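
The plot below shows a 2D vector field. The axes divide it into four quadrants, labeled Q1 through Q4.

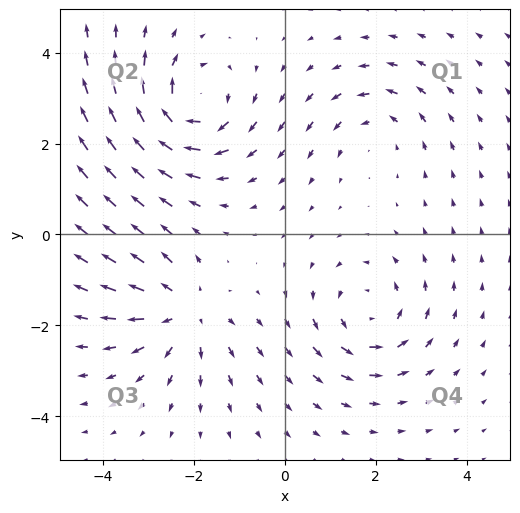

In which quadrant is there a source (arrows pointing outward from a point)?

The source sits at approximately (-2.2, -1.7), which lies in quadrant Q3. The divergence there is about +4, positive as expected for a source.

Q3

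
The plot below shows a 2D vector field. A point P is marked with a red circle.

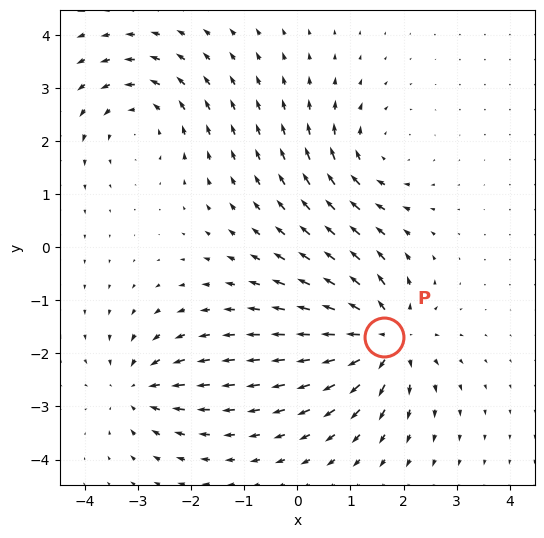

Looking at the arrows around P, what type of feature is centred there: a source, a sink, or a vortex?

source

At P (1.6, -1.7) the arrows spread outward. Divergence about +6, curl ≈0 — positive divergence with near-zero curl is a source.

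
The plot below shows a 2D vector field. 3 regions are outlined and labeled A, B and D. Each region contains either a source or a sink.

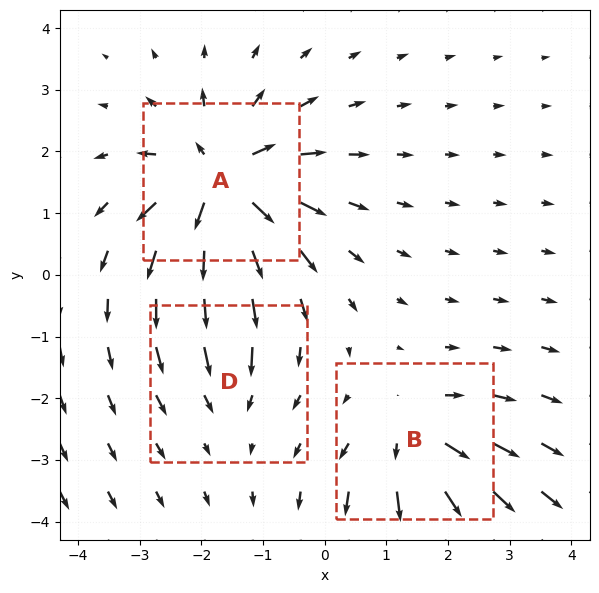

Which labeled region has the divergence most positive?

Divergence at each region's feature centre — A: about +6, B: about +4, D: about -2. Region A is most positive.

A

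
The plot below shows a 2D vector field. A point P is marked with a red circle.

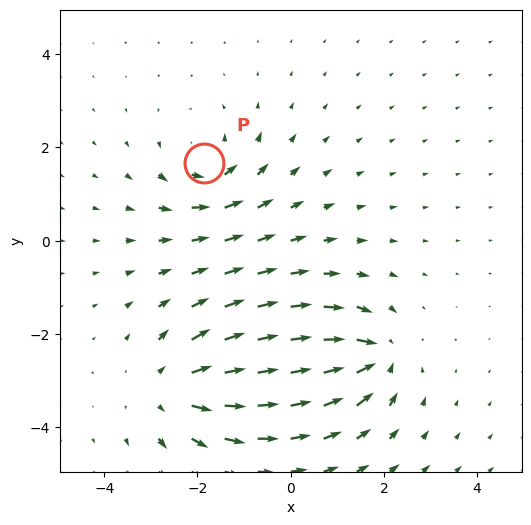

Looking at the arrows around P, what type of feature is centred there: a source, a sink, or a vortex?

vortex

At P (-1.9, 1.7) the arrows circulate counterclockwise. Divergence ≈0, curl about +4 — near-zero divergence with nonzero curl is a vortex.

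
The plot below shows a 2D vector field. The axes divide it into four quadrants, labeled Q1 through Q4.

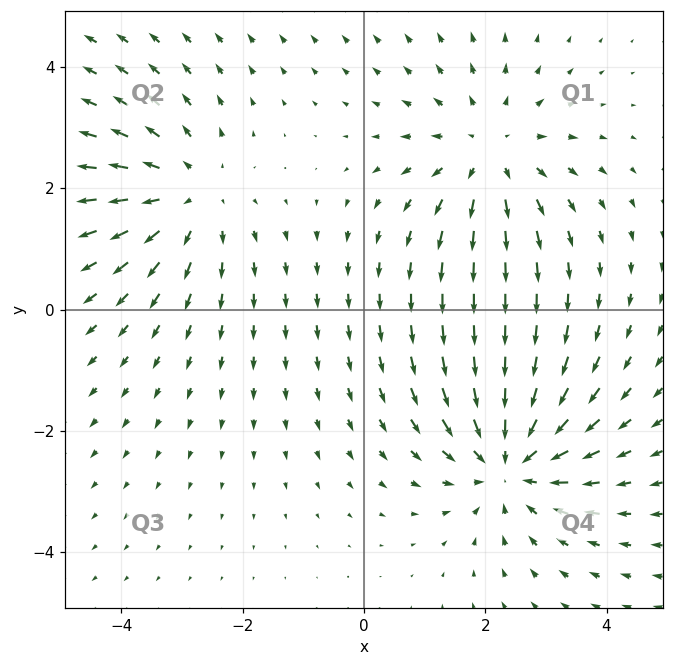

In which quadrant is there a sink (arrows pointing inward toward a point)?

Q4

The sink sits at approximately (2.4, -2.5), which lies in quadrant Q4. The divergence there is about -3, negative as expected for a sink.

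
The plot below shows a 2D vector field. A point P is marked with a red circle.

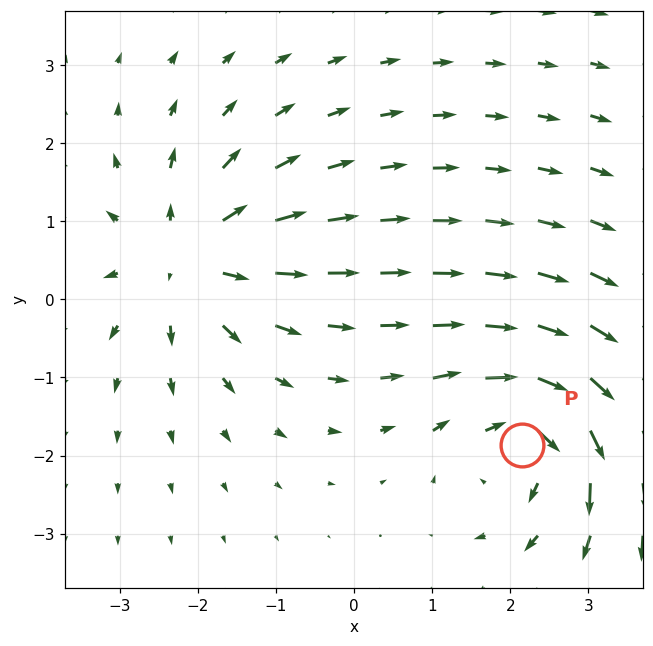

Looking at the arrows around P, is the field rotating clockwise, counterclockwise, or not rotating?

clockwise

Near P at (2.2, -1.9) the arrows circulate clockwise. The curl (z-component) there is about -5; negative curl means clockwise rotation.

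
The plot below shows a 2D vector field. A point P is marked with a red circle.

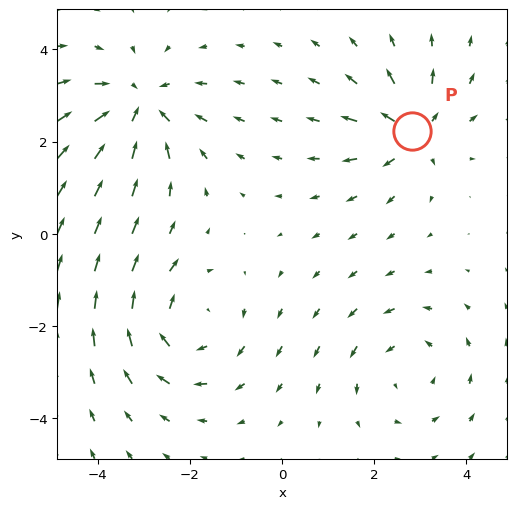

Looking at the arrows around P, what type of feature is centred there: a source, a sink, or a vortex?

At P (2.8, 2.2) the arrows spread outward. Divergence about +5, curl ≈0 — positive divergence with near-zero curl is a source.

source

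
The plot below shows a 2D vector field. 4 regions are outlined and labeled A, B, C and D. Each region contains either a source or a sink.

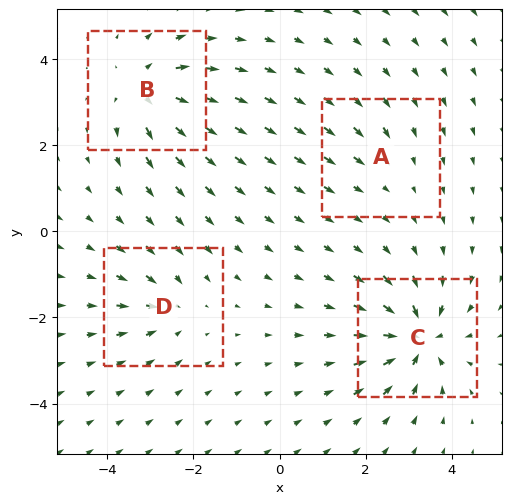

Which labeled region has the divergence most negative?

C

Divergence at each region's feature centre — A: about -3, B: about +7, C: about -9, D: about -4. Region C is most negative.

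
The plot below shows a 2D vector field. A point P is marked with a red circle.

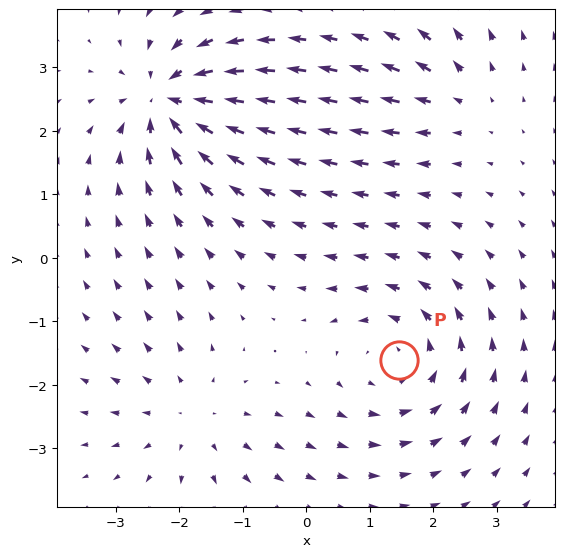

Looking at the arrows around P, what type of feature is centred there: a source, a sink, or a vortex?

At P (1.5, -1.6) the arrows circulate counterclockwise. Divergence ≈0, curl about +4 — near-zero divergence with nonzero curl is a vortex.

vortex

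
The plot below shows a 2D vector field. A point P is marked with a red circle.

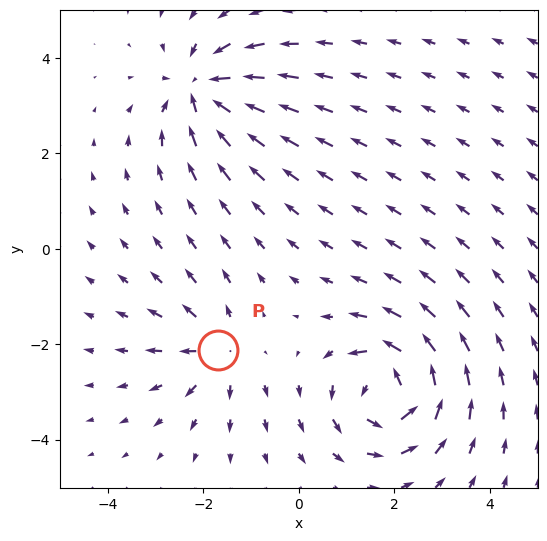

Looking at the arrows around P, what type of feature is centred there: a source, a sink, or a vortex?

source

At P (-1.7, -2.1) the arrows spread outward. Divergence about +4, curl ≈0 — positive divergence with near-zero curl is a source.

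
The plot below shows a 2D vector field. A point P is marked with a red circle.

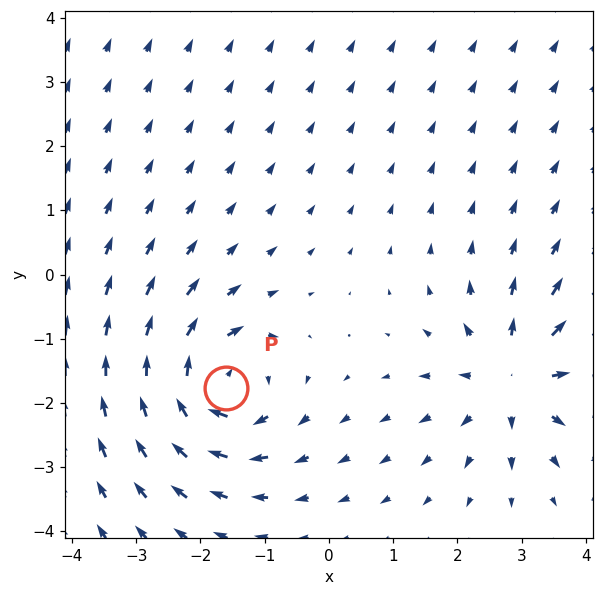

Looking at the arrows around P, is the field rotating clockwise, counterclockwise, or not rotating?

Near P at (-1.6, -1.8) the arrows circulate clockwise. The curl (z-component) there is about -6; negative curl means clockwise rotation.

clockwise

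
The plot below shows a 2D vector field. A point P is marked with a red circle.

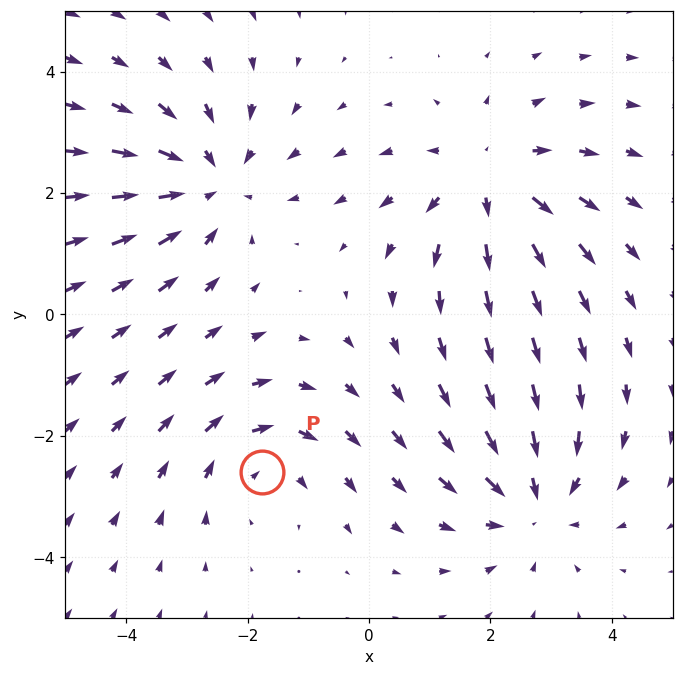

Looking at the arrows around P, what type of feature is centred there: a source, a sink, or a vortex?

At P (-1.8, -2.6) the arrows circulate clockwise. Divergence ≈0, curl about -3 — near-zero divergence with nonzero curl is a vortex.

vortex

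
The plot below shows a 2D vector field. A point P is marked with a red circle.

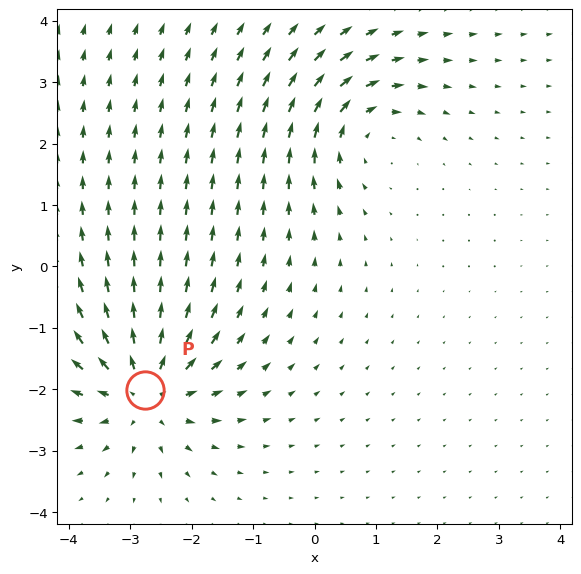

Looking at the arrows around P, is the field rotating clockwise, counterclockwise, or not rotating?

Near P at (-2.8, -2.0) the arrows show no circulation. The curl there is ≈0.

not rotating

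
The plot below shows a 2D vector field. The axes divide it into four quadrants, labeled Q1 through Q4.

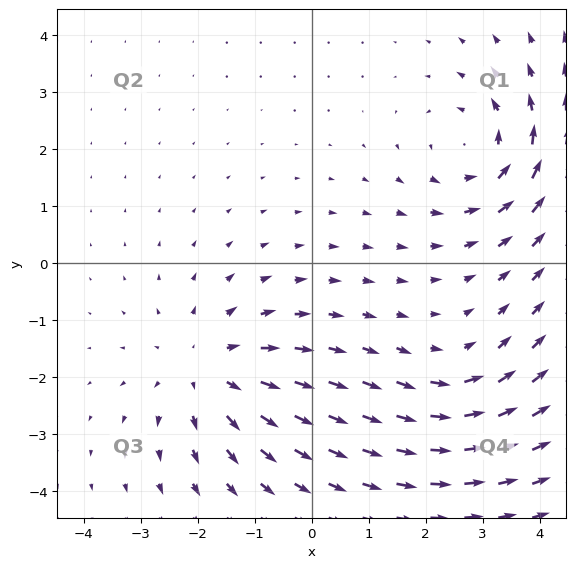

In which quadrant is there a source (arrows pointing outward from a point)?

Q3

The source sits at approximately (-1.8, -1.9), which lies in quadrant Q3. The divergence there is about +4, positive as expected for a source.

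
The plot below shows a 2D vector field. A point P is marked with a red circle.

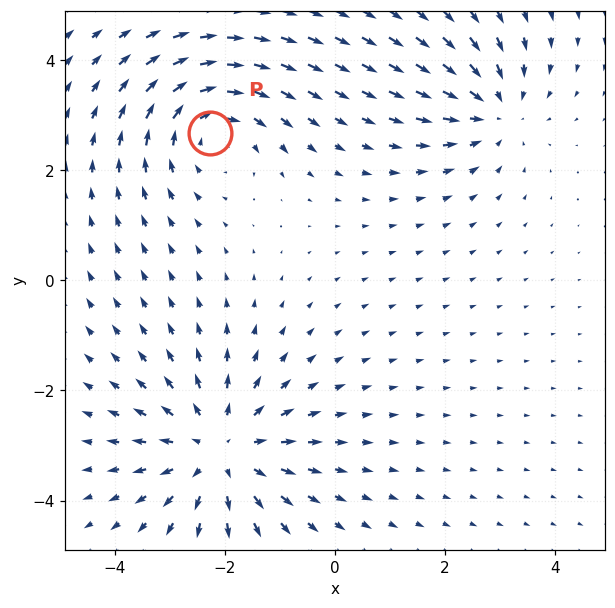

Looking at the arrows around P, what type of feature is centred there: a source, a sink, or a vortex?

vortex

At P (-2.3, 2.7) the arrows circulate clockwise. Divergence ≈0, curl about -3 — near-zero divergence with nonzero curl is a vortex.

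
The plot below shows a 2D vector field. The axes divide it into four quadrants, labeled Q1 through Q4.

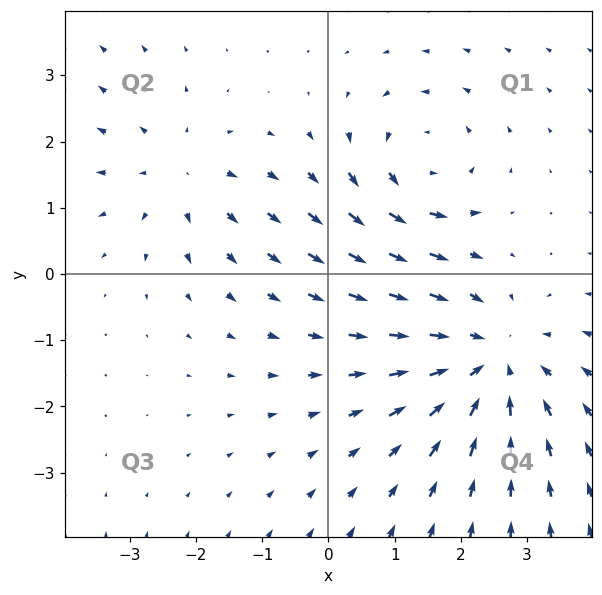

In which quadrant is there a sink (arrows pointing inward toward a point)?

Q4

The sink sits at approximately (2.4, -1.3), which lies in quadrant Q4. The divergence there is about -4, negative as expected for a sink.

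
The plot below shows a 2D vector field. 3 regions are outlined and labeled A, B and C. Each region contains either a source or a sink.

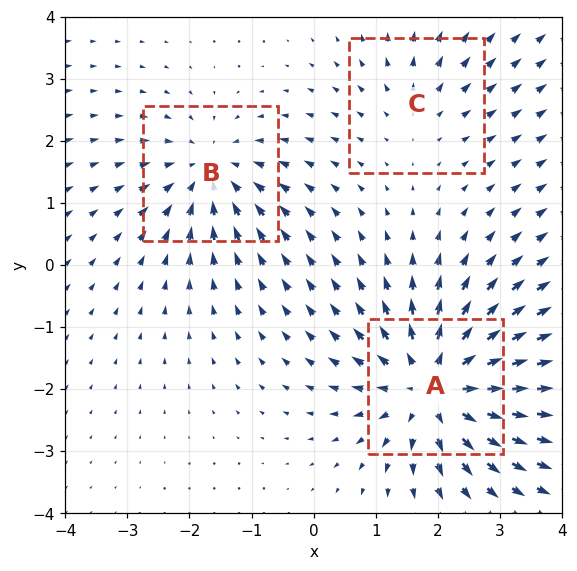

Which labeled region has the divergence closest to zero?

Divergence at each region's feature centre — A: about +5, B: about -3, C: about +2. Region C is closest to zero.

C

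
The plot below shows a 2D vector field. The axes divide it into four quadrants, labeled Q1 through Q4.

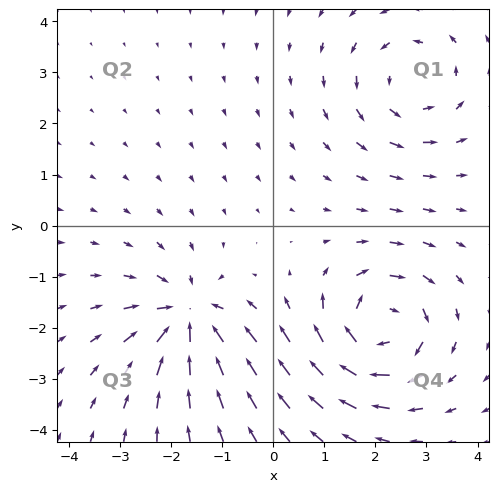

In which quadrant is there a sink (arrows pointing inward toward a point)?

The sink sits at approximately (-1.7, -1.8), which lies in quadrant Q3. The divergence there is about -6, negative as expected for a sink.

Q3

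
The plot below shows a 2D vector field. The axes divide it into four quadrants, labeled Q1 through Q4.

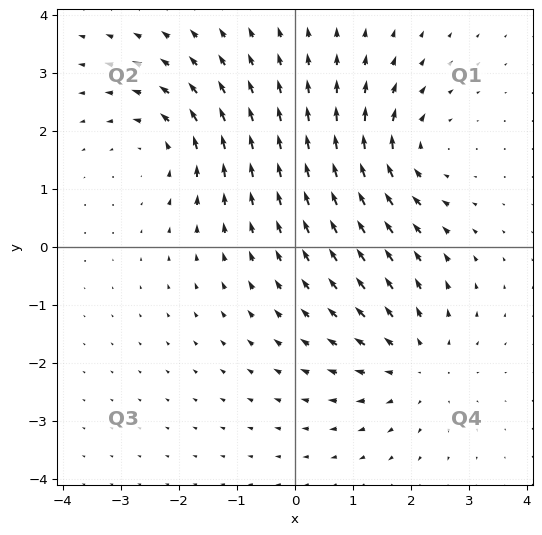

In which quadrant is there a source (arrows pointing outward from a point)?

The source sits at approximately (2.1, -2.0), which lies in quadrant Q4. The divergence there is about +4, positive as expected for a source.

Q4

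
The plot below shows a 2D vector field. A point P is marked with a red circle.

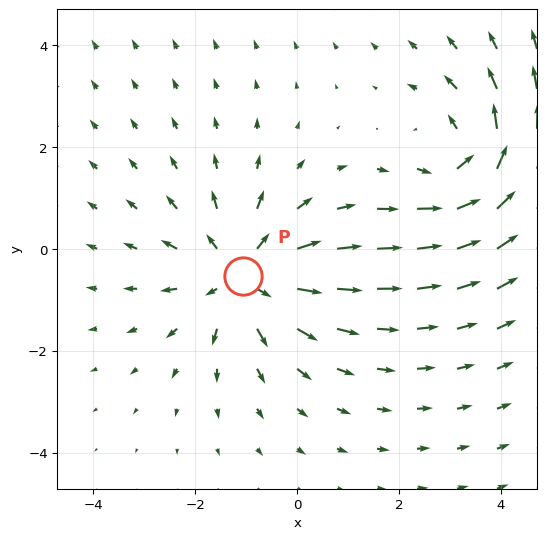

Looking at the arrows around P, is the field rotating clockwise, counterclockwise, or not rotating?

not rotating

Near P at (-1.1, -0.5) the arrows show no circulation. The curl there is ≈0.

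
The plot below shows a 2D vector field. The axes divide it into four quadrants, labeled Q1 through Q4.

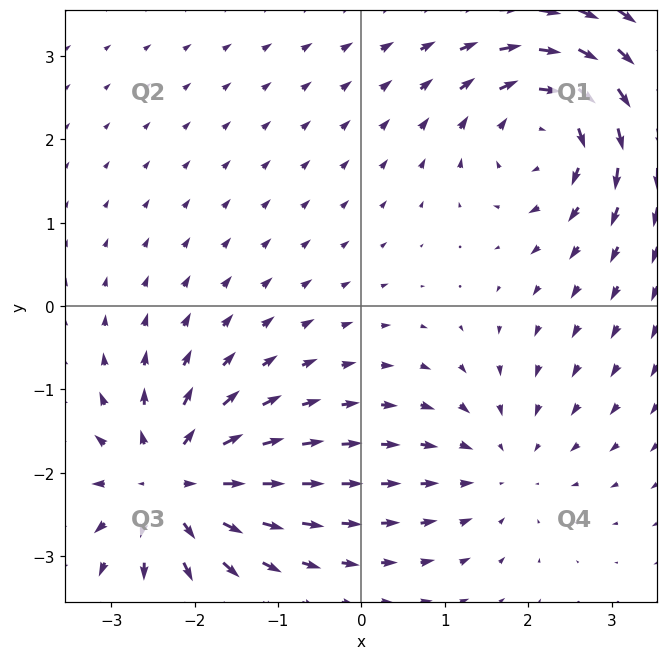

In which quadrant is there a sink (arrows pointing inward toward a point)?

Q4

The sink sits at approximately (1.7, -1.9), which lies in quadrant Q4. The divergence there is about -3, negative as expected for a sink.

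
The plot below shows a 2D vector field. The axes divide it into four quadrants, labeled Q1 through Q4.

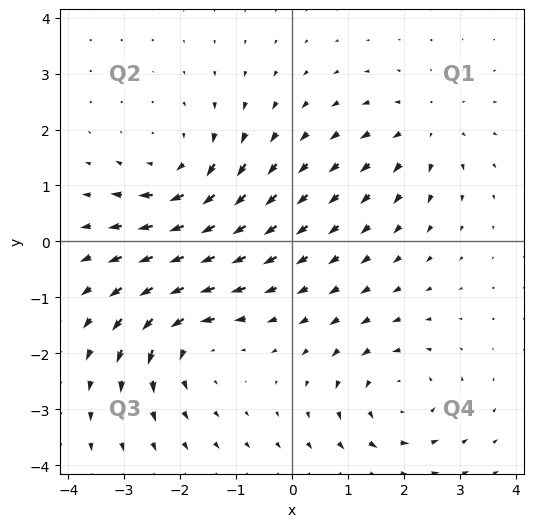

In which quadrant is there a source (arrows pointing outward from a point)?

The source sits at approximately (2.4, 2.0), which lies in quadrant Q1. The divergence there is about +3, positive as expected for a source.

Q1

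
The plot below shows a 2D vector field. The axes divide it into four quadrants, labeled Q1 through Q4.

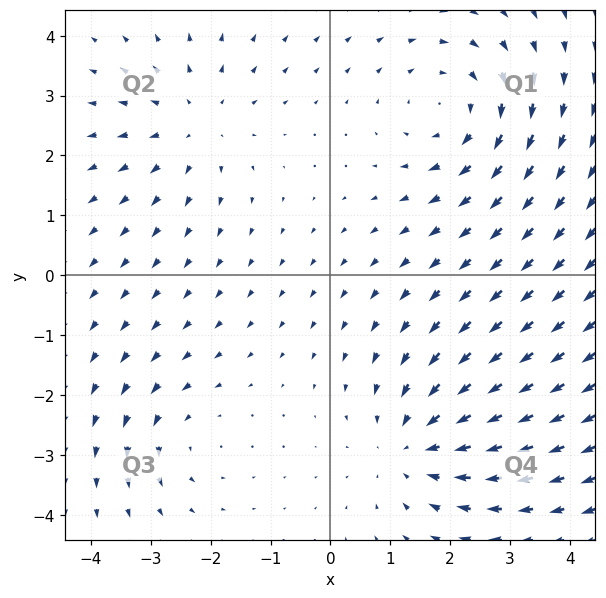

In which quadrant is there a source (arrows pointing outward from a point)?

Q2

The source sits at approximately (-2.3, 2.5), which lies in quadrant Q2. The divergence there is about +3, positive as expected for a source.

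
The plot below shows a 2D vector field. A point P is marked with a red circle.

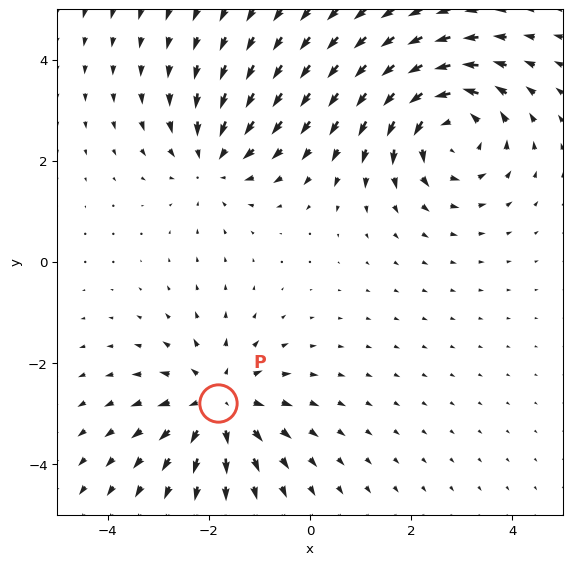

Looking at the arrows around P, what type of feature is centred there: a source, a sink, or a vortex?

At P (-1.8, -2.8) the arrows spread outward. Divergence about +4, curl ≈0 — positive divergence with near-zero curl is a source.

source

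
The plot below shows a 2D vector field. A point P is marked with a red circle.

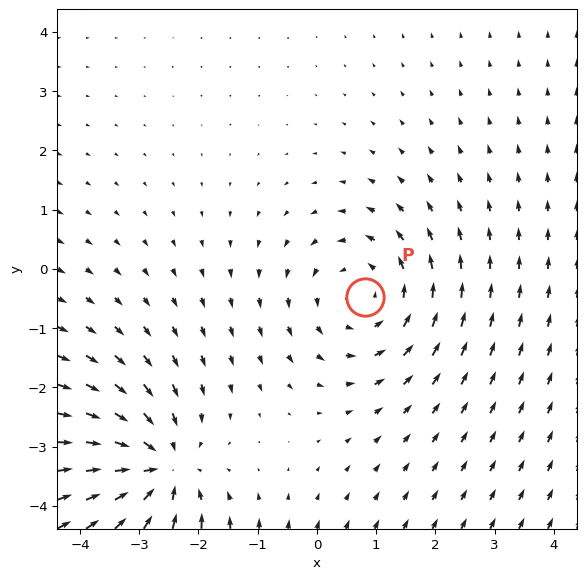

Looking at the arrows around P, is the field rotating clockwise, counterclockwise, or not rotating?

Near P at (0.8, -0.5) the arrows circulate counterclockwise. The curl (z-component) there is about +3; positive curl means counterclockwise rotation.

counterclockwise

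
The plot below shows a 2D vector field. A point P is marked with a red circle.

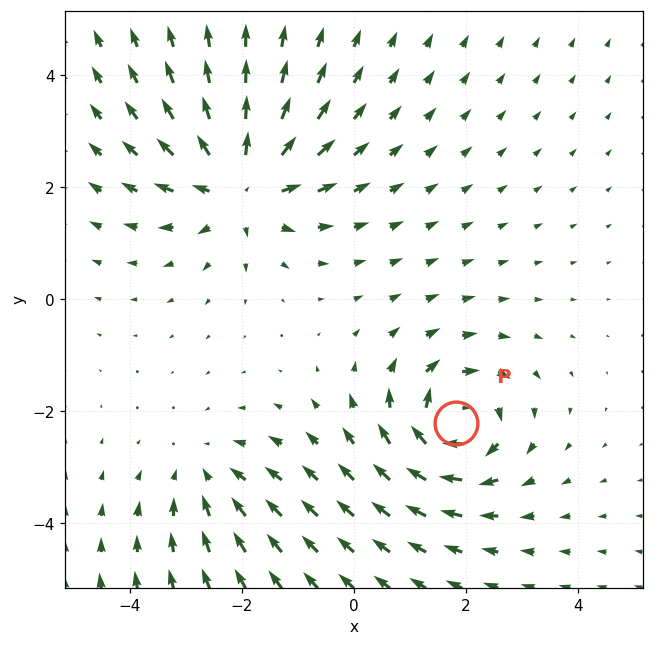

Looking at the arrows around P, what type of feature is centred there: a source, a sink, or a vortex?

vortex

At P (1.8, -2.2) the arrows circulate clockwise. Divergence ≈0, curl about -6 — near-zero divergence with nonzero curl is a vortex.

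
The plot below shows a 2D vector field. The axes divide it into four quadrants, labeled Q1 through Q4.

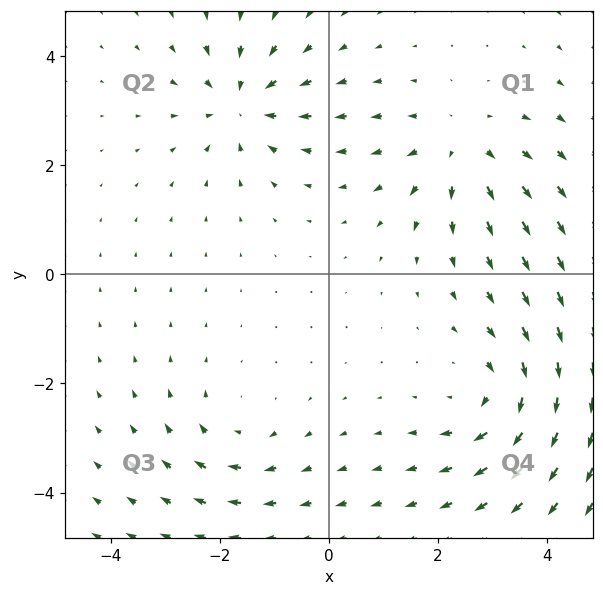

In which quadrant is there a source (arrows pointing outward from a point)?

Q1

The source sits at approximately (2.4, 2.3), which lies in quadrant Q1. The divergence there is about +4, positive as expected for a source.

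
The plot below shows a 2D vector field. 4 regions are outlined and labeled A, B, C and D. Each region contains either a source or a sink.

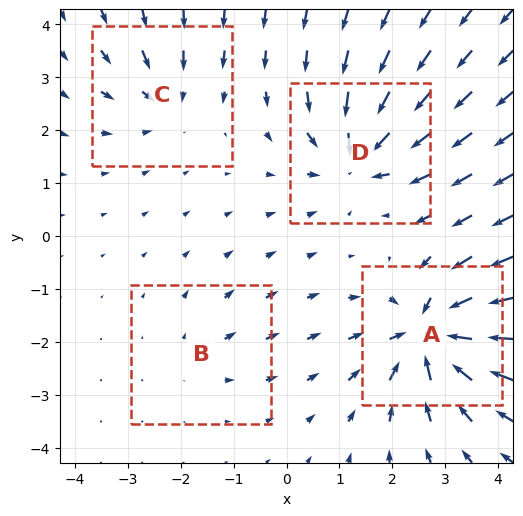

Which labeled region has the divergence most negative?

Divergence at each region's feature centre — A: about -9, B: about +2, C: about -4, D: about -7. Region A is most negative.

A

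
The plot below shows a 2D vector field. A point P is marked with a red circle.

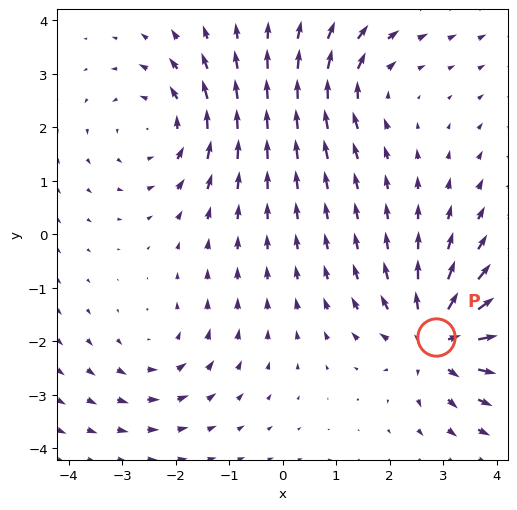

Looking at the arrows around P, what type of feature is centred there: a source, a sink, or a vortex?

At P (2.9, -1.9) the arrows spread outward. Divergence about +6, curl ≈0 — positive divergence with near-zero curl is a source.

source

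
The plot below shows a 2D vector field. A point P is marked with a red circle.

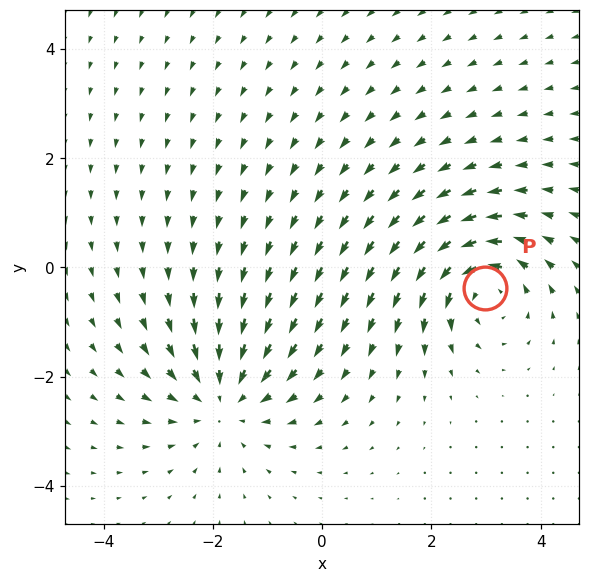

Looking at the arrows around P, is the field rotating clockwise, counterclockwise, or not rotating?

counterclockwise

Near P at (3.0, -0.4) the arrows circulate counterclockwise. The curl (z-component) there is about +5; positive curl means counterclockwise rotation.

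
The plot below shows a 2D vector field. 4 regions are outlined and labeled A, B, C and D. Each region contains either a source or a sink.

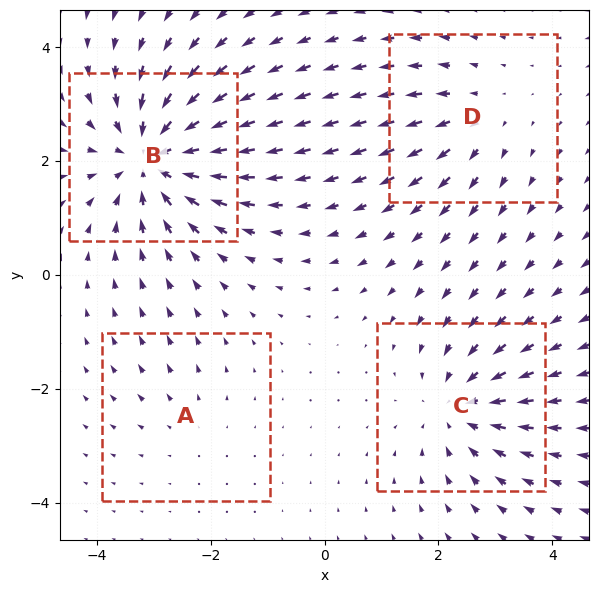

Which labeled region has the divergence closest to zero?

Divergence at each region's feature centre — A: about +2, B: about -7, C: about -5, D: about +3. Region A is closest to zero.

A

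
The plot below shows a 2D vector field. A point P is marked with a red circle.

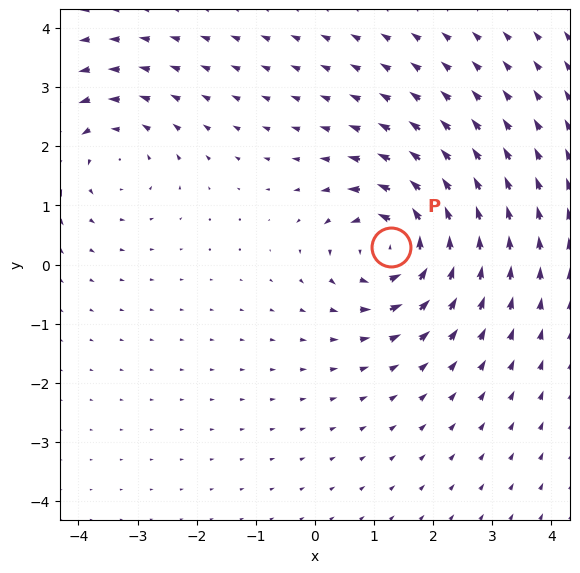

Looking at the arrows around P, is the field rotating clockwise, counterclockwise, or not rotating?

Near P at (1.3, 0.3) the arrows circulate counterclockwise. The curl (z-component) there is about +6; positive curl means counterclockwise rotation.

counterclockwise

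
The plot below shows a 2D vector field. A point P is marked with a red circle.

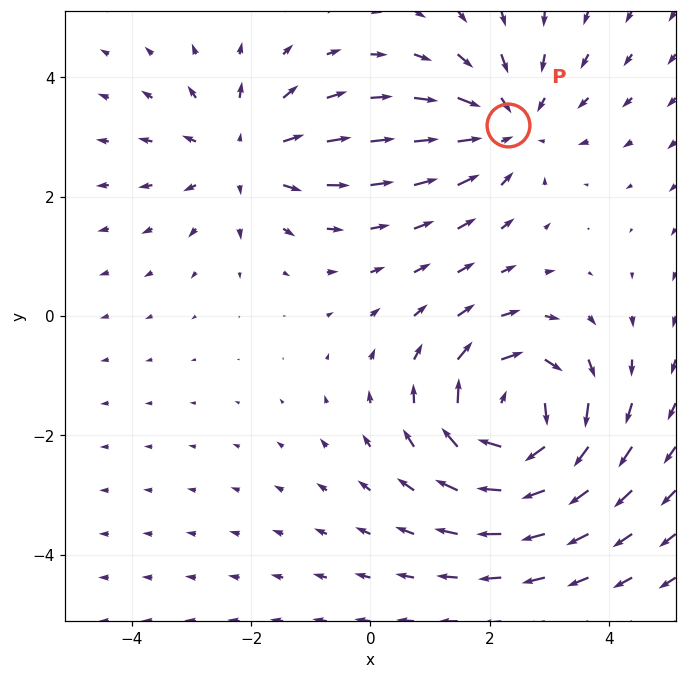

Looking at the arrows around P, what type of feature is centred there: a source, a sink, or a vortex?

At P (2.3, 3.2) the arrows converge inward. Divergence about -3, curl ≈0 — negative divergence with near-zero curl is a sink.

sink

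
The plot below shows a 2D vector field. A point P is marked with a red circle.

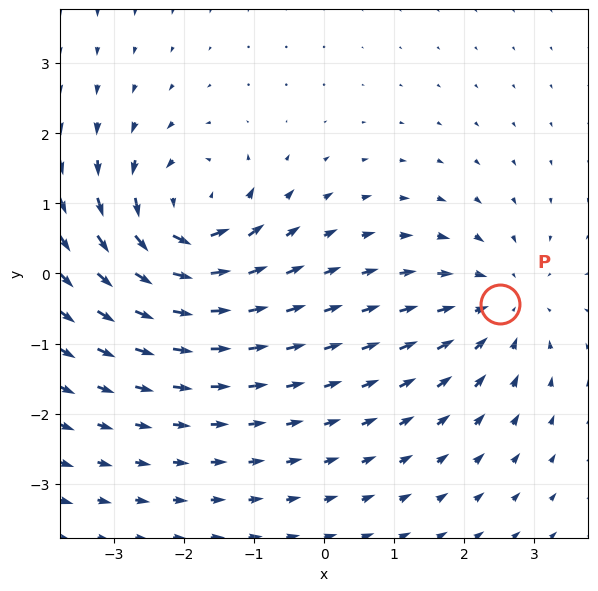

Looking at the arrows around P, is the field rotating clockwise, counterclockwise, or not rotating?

not rotating

Near P at (2.5, -0.4) the arrows show no circulation. The curl there is ≈0.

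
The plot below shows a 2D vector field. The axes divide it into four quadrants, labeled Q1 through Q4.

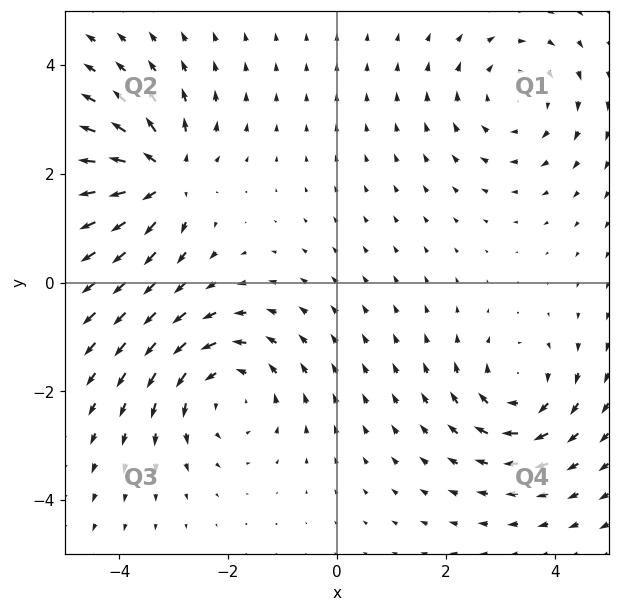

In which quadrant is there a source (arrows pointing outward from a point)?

Q2

The source sits at approximately (-3.2, 1.9), which lies in quadrant Q2. The divergence there is about +6, positive as expected for a source.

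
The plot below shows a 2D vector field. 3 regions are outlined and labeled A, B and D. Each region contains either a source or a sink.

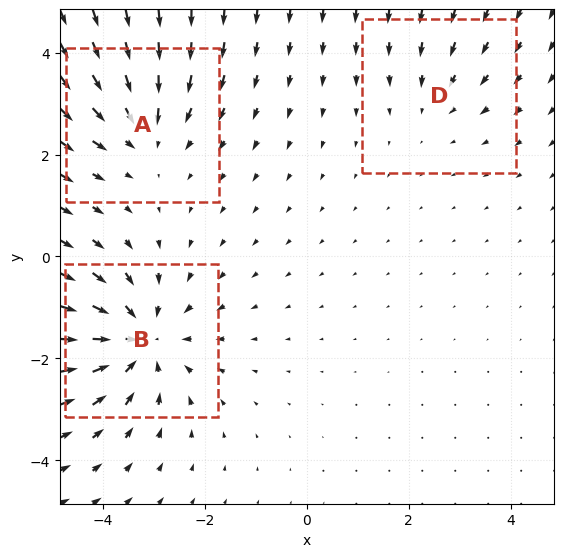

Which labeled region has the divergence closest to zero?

D

Divergence at each region's feature centre — A: about -3, B: about -5, D: about -2. Region D is closest to zero.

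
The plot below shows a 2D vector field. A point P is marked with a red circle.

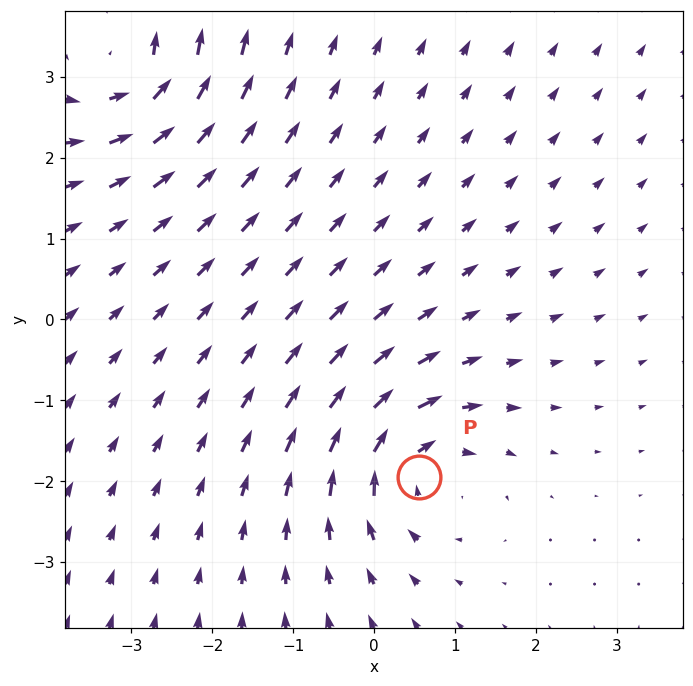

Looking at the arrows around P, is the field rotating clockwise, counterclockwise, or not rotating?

Near P at (0.5, -1.9) the arrows circulate clockwise. The curl (z-component) there is about -3; negative curl means clockwise rotation.

clockwise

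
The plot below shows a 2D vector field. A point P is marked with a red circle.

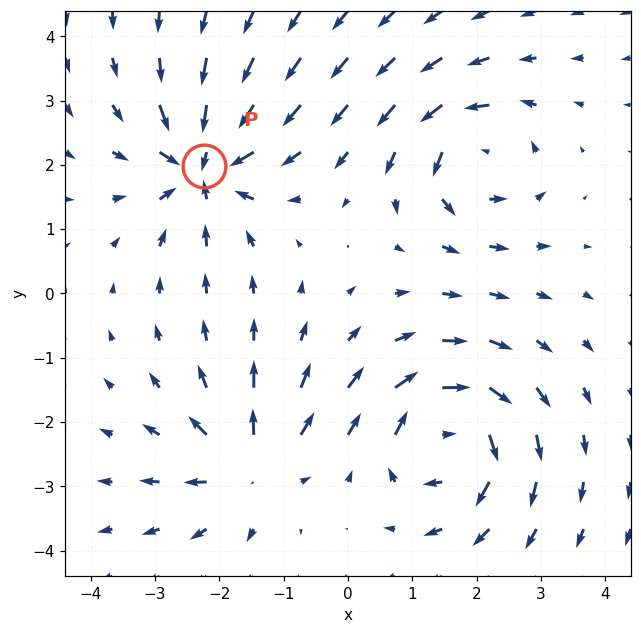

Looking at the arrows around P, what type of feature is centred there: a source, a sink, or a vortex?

At P (-2.2, 2.0) the arrows converge inward. Divergence about -6, curl ≈0 — negative divergence with near-zero curl is a sink.

sink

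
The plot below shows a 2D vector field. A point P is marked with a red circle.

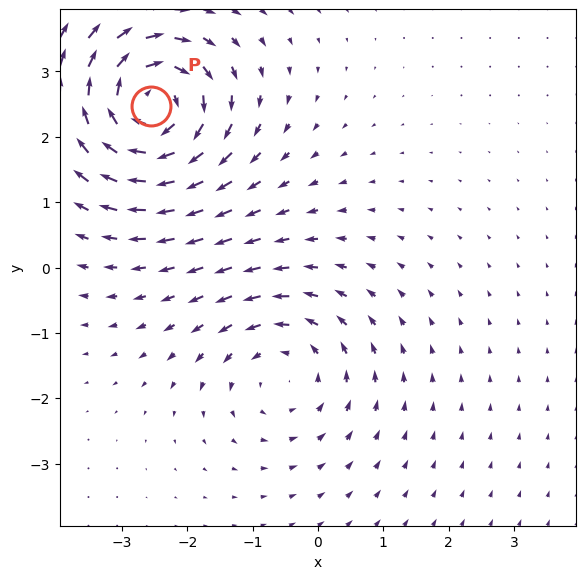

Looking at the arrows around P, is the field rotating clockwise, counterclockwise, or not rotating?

Near P at (-2.5, 2.5) the arrows circulate clockwise. The curl (z-component) there is about -6; negative curl means clockwise rotation.

clockwise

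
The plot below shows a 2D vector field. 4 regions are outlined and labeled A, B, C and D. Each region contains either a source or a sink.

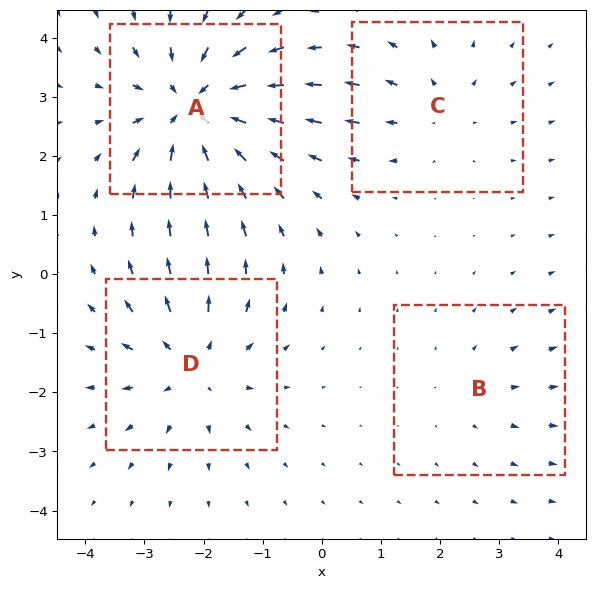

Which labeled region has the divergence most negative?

A

Divergence at each region's feature centre — A: about -6, B: about +2, C: about +3, D: about +4. Region A is most negative.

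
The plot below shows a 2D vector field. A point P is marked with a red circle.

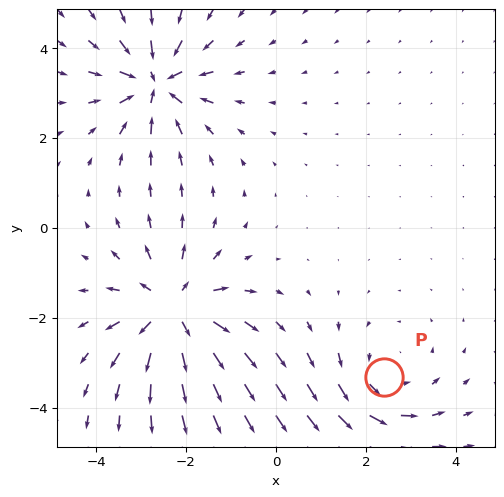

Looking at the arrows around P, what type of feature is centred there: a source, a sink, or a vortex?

At P (2.4, -3.3) the arrows circulate counterclockwise. Divergence ≈0, curl about +3 — near-zero divergence with nonzero curl is a vortex.

vortex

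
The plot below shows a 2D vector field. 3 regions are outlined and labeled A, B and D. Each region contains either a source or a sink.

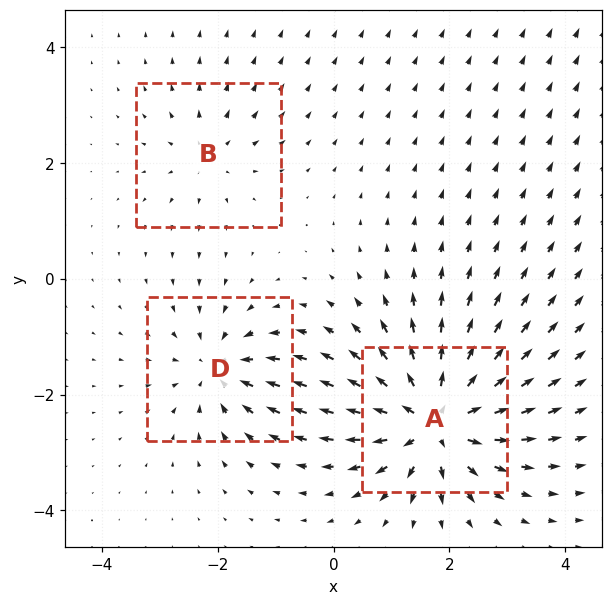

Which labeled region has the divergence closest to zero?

B

Divergence at each region's feature centre — A: about +7, B: about +2, D: about -4. Region B is closest to zero.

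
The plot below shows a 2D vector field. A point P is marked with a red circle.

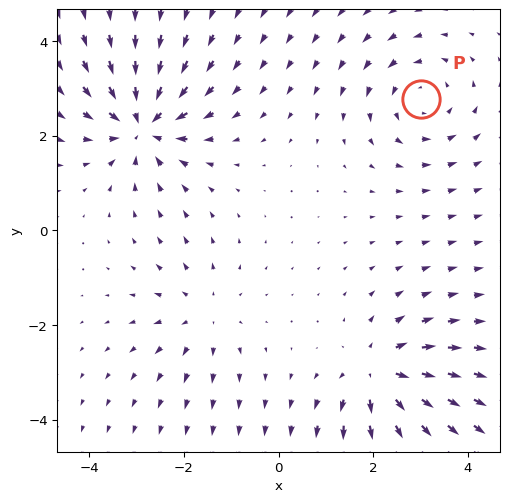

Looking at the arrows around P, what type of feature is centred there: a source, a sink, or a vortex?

vortex

At P (3.0, 2.8) the arrows circulate counterclockwise. Divergence ≈0, curl about +3 — near-zero divergence with nonzero curl is a vortex.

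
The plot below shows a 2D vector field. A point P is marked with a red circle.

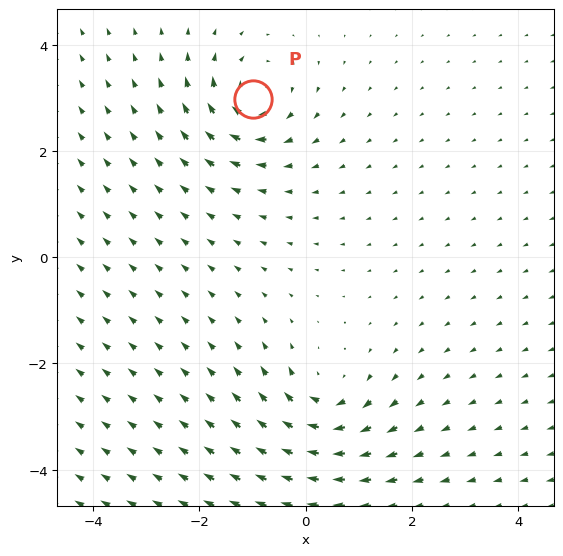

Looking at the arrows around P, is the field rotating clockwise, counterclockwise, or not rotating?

Near P at (-1.0, 3.0) the arrows circulate clockwise. The curl (z-component) there is about -4; negative curl means clockwise rotation.

clockwise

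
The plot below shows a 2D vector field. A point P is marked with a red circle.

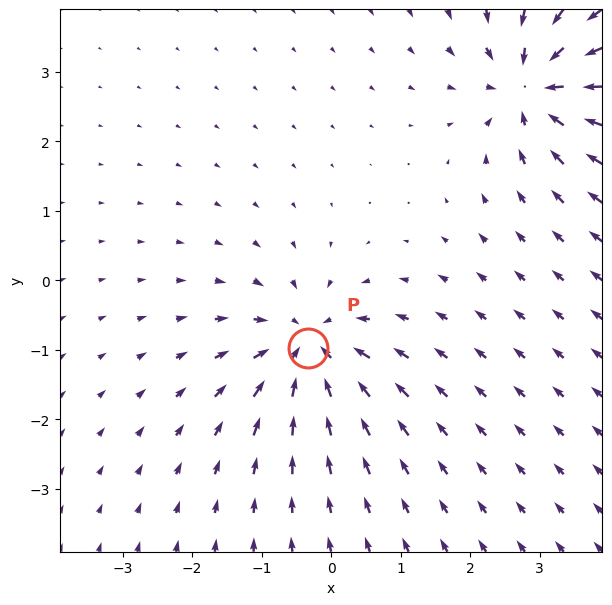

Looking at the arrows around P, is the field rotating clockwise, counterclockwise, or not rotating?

Near P at (-0.3, -1.0) the arrows show no circulation. The curl there is ≈0.

not rotating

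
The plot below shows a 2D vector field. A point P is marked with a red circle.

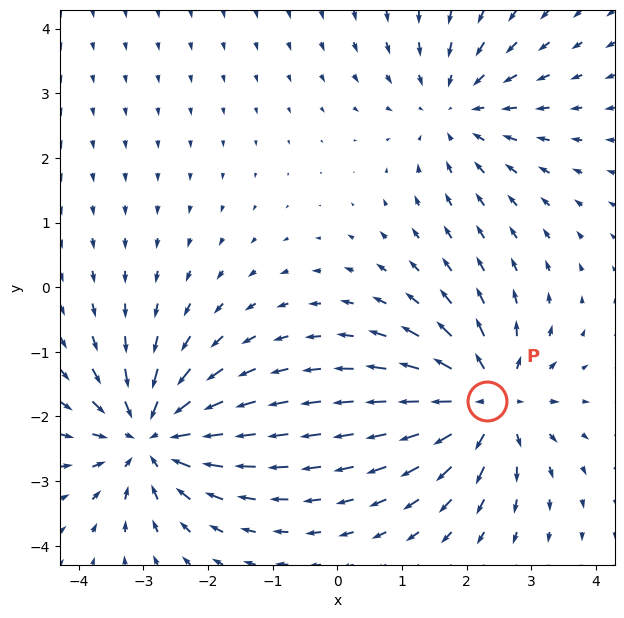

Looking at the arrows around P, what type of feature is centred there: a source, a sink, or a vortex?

At P (2.3, -1.8) the arrows spread outward. Divergence about +6, curl ≈0 — positive divergence with near-zero curl is a source.

source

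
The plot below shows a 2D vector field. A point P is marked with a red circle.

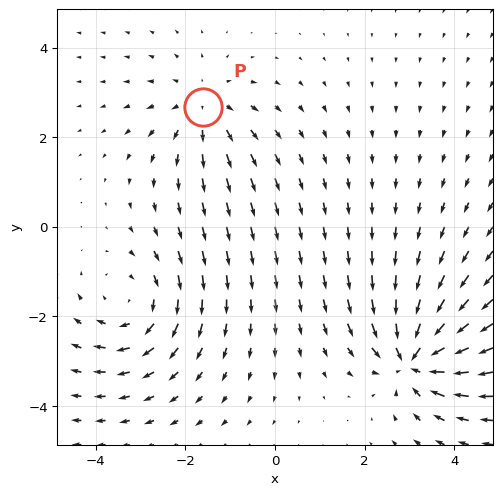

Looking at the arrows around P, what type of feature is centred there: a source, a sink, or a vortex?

source

At P (-1.6, 2.7) the arrows spread outward. Divergence about +3, curl ≈0 — positive divergence with near-zero curl is a source.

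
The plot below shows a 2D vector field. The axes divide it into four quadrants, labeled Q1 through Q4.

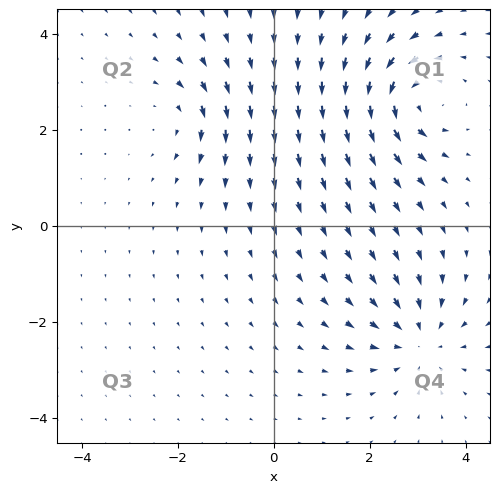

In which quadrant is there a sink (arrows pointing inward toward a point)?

Q4

The sink sits at approximately (3.0, -2.4), which lies in quadrant Q4. The divergence there is about -4, negative as expected for a sink.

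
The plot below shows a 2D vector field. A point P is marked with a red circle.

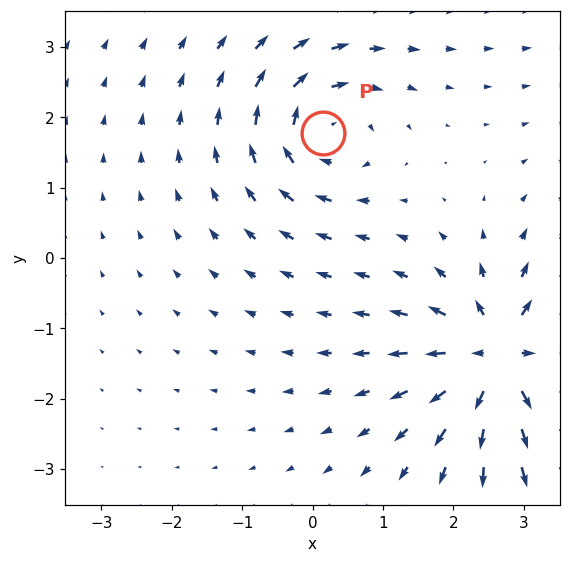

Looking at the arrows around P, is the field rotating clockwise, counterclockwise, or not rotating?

Near P at (0.2, 1.8) the arrows circulate clockwise. The curl (z-component) there is about -4; negative curl means clockwise rotation.

clockwise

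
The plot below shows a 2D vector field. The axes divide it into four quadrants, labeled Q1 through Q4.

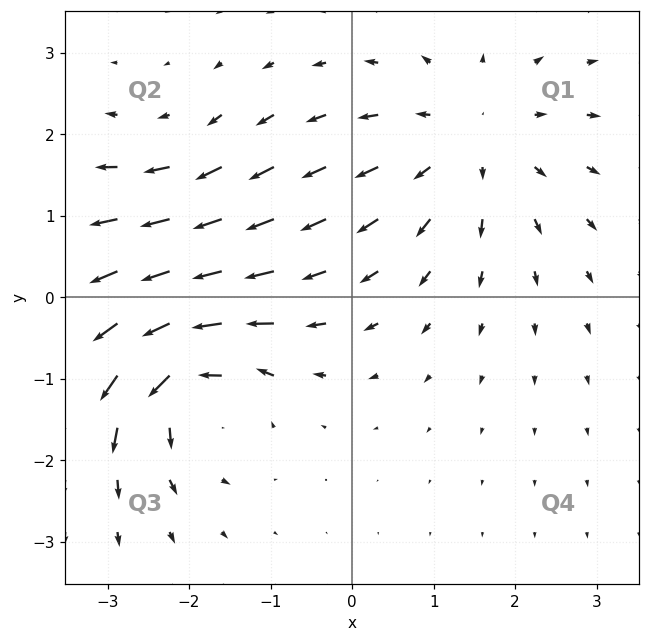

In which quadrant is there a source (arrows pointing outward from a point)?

The source sits at approximately (1.4, 1.9), which lies in quadrant Q1. The divergence there is about +4, positive as expected for a source.

Q1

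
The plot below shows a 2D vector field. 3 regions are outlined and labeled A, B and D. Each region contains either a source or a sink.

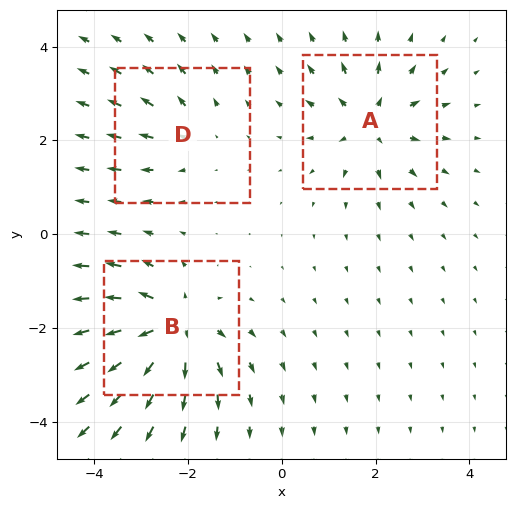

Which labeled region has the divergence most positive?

B

Divergence at each region's feature centre — A: about +4, B: about +6, D: about +2. Region B is most positive.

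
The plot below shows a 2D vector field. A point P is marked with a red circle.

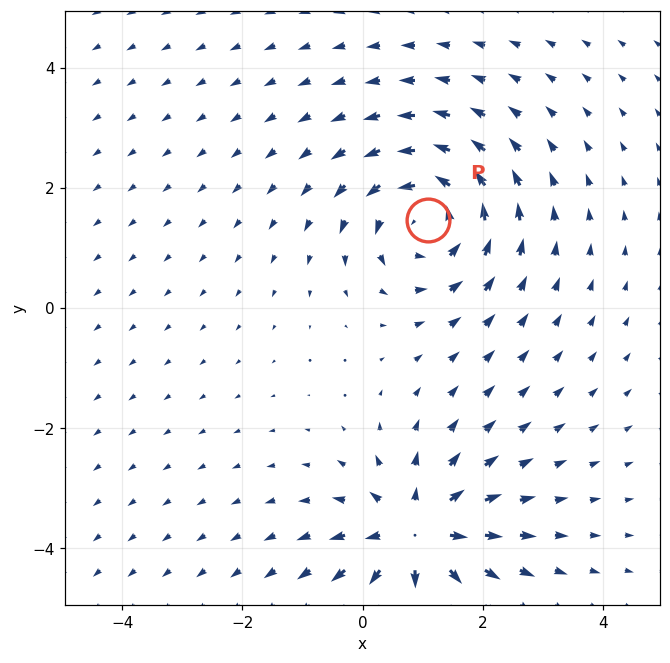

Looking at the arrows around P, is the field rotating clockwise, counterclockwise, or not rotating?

Near P at (1.1, 1.5) the arrows circulate counterclockwise. The curl (z-component) there is about +4; positive curl means counterclockwise rotation.

counterclockwise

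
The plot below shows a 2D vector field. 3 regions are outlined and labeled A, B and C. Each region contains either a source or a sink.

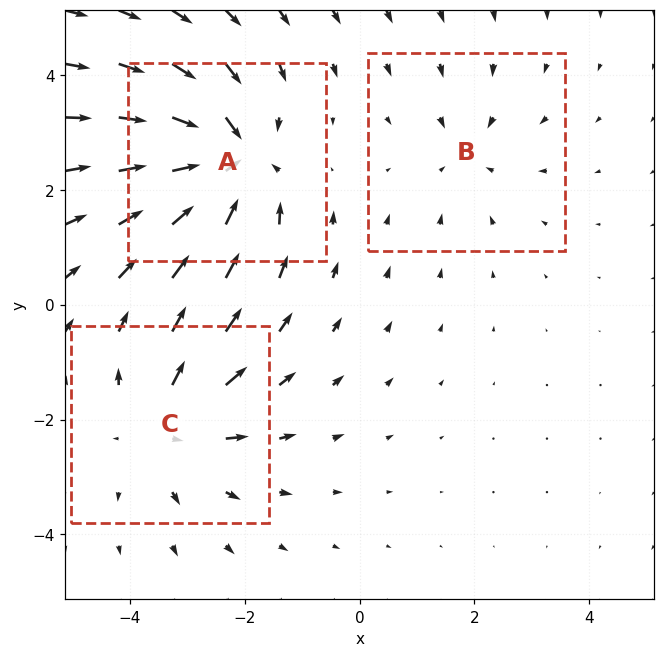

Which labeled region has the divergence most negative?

Divergence at each region's feature centre — A: about -5, B: about -2, C: about +3. Region A is most negative.

A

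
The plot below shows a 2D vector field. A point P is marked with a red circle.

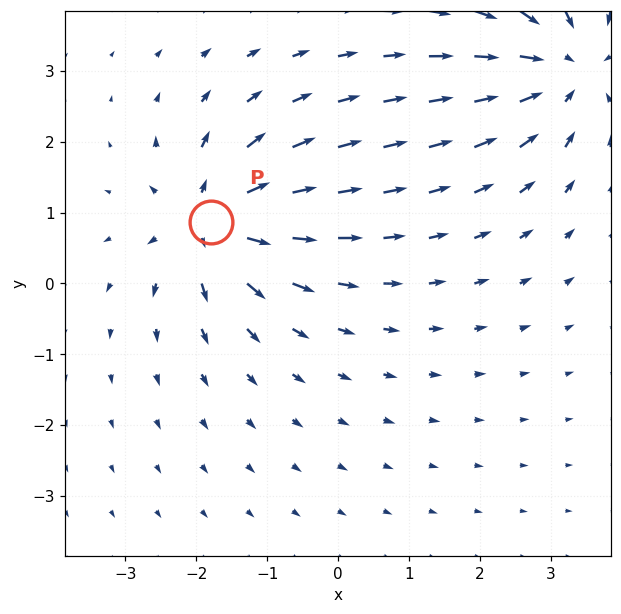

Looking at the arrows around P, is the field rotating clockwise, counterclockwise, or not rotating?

not rotating

Near P at (-1.8, 0.9) the arrows show no circulation. The curl there is ≈0.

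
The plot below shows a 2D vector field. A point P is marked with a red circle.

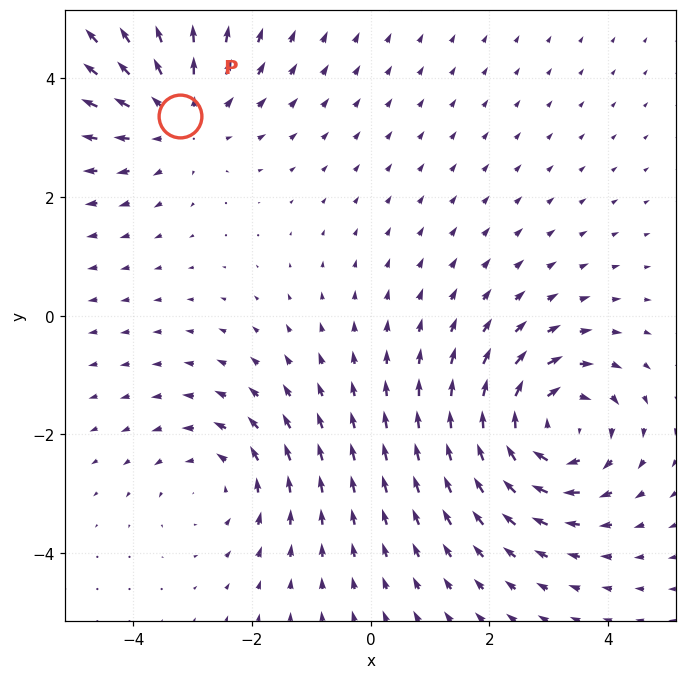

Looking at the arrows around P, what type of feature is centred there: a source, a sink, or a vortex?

At P (-3.2, 3.4) the arrows spread outward. Divergence about +3, curl ≈0 — positive divergence with near-zero curl is a source.

source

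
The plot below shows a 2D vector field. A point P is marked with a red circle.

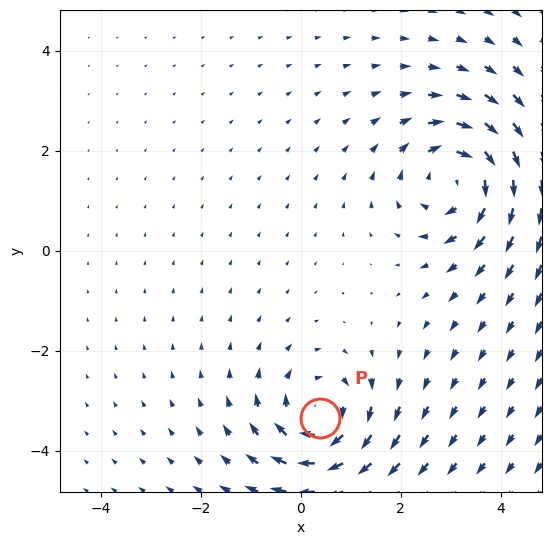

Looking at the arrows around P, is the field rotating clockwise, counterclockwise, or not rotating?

Near P at (0.4, -3.3) the arrows circulate clockwise. The curl (z-component) there is about -4; negative curl means clockwise rotation.

clockwise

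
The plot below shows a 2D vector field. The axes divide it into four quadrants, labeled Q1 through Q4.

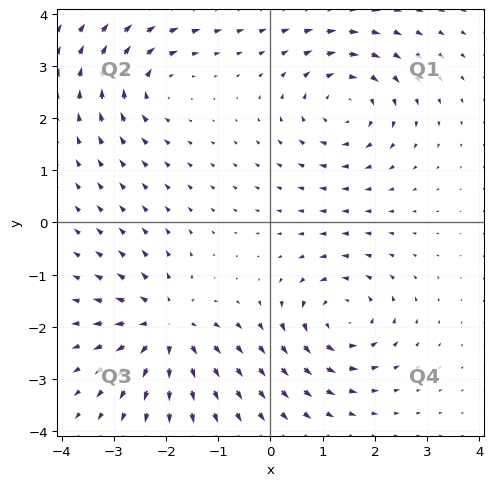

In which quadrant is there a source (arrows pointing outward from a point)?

Q3

The source sits at approximately (-2.0, -2.0), which lies in quadrant Q3. The divergence there is about +5, positive as expected for a source.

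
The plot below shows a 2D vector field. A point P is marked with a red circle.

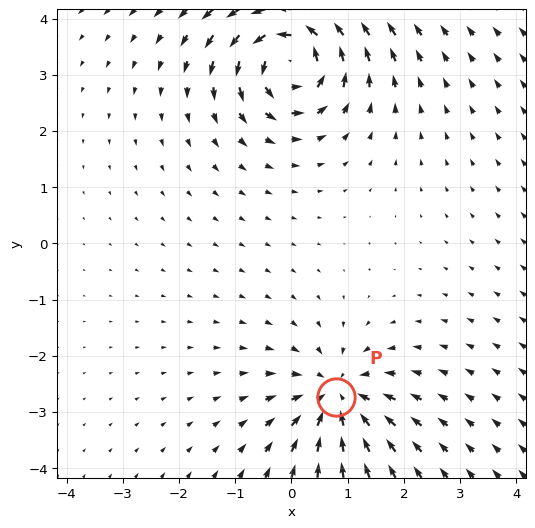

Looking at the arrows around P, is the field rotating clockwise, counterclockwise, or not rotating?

not rotating

Near P at (0.8, -2.7) the arrows show no circulation. The curl there is ≈0.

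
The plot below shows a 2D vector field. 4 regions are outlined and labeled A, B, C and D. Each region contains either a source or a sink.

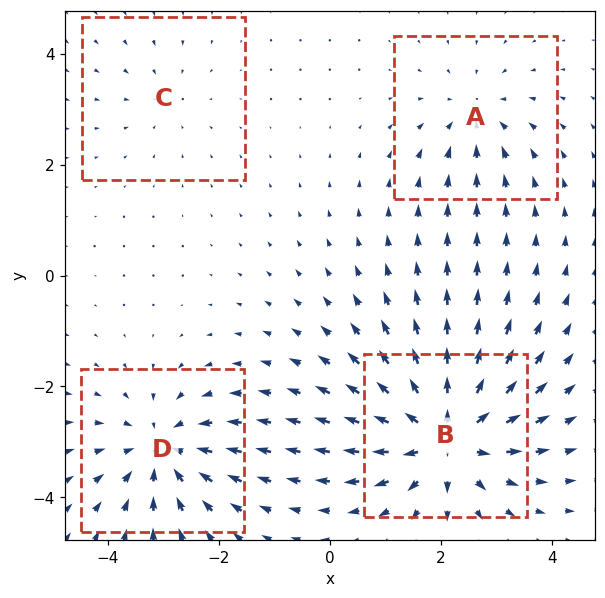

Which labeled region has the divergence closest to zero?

C

Divergence at each region's feature centre — A: about -4, B: about +8, C: about -2, D: about -6. Region C is closest to zero.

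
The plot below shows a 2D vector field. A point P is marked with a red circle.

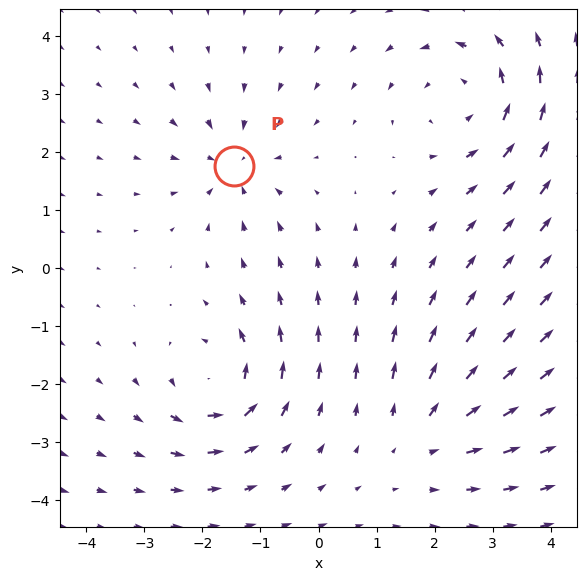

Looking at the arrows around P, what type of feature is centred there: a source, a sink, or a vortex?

sink

At P (-1.5, 1.8) the arrows converge inward. Divergence about -4, curl ≈0 — negative divergence with near-zero curl is a sink.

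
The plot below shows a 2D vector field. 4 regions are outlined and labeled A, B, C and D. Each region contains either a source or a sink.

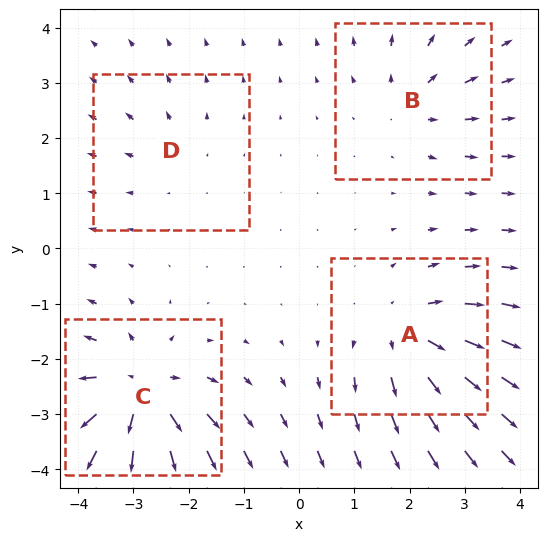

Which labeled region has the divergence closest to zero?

Divergence at each region's feature centre — A: about +5, B: about +4, C: about +8, D: about +2. Region D is closest to zero.

D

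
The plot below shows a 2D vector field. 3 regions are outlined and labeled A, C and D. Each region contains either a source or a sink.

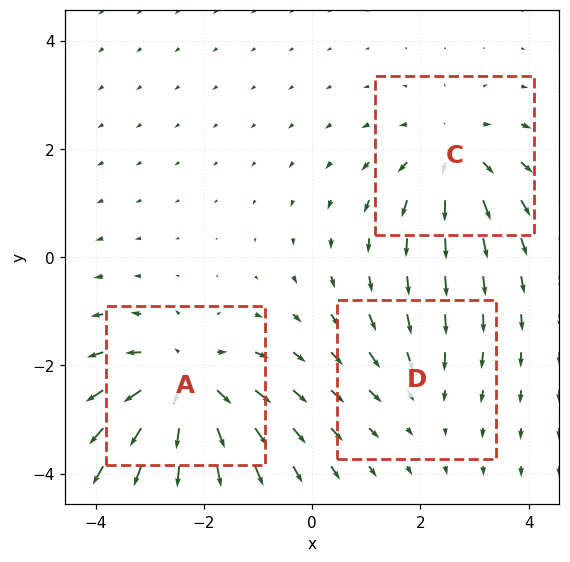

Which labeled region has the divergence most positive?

Divergence at each region's feature centre — A: about +5, C: about +3, D: about -2. Region A is most positive.

A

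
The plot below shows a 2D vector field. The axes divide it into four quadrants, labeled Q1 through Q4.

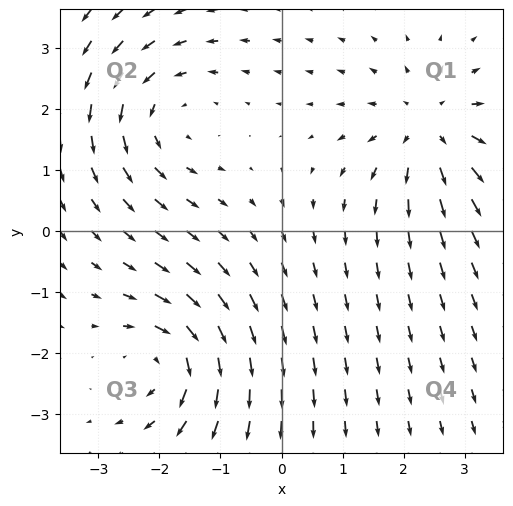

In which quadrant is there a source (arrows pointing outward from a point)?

Q1

The source sits at approximately (2.5, 1.7), which lies in quadrant Q1. The divergence there is about +4, positive as expected for a source.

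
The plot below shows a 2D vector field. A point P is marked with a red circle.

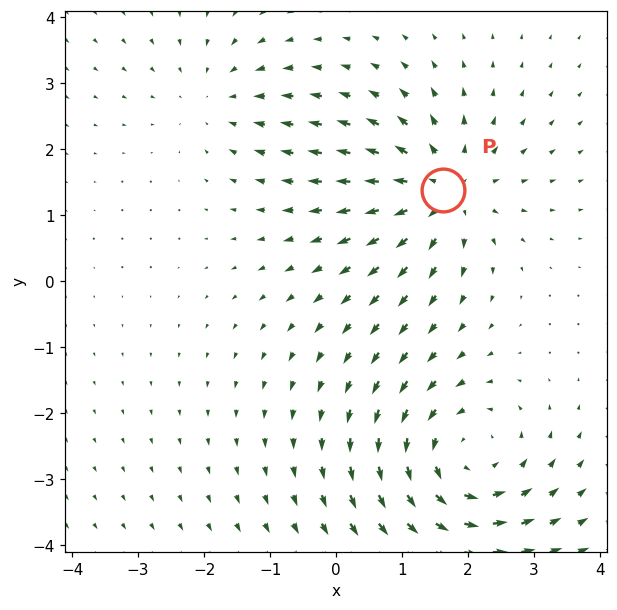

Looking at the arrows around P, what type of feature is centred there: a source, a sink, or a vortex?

At P (1.6, 1.4) the arrows spread outward. Divergence about +5, curl ≈0 — positive divergence with near-zero curl is a source.

source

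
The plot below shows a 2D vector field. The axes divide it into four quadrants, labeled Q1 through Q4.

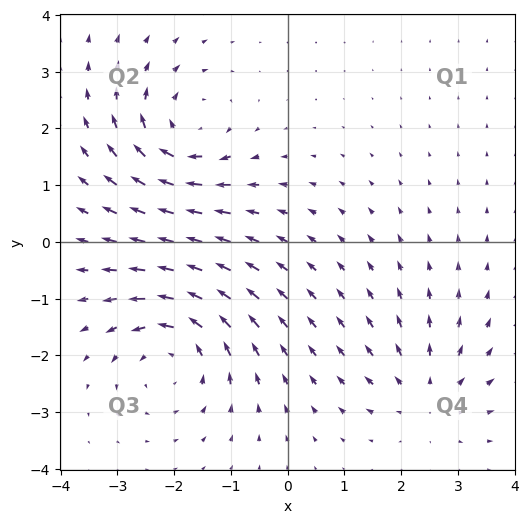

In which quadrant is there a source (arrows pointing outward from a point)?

The source sits at approximately (2.5, -2.7), which lies in quadrant Q4. The divergence there is about +4, positive as expected for a source.

Q4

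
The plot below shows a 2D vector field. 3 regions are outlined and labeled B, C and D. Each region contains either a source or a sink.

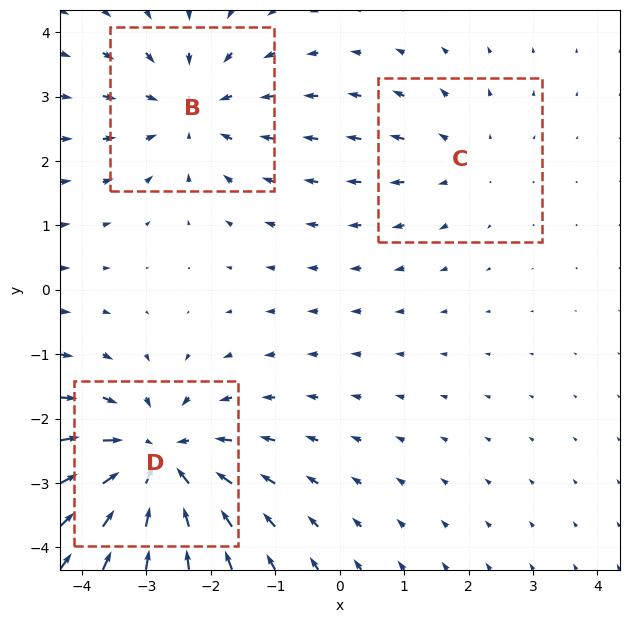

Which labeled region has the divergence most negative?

D

Divergence at each region's feature centre — B: about -3, C: about +2, D: about -4. Region D is most negative.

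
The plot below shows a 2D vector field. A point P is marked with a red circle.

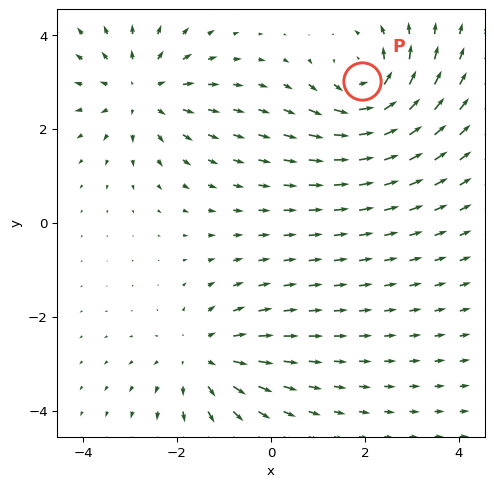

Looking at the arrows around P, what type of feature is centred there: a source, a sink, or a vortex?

At P (1.9, 3.0) the arrows circulate counterclockwise. Divergence ≈0, curl about +6 — near-zero divergence with nonzero curl is a vortex.

vortex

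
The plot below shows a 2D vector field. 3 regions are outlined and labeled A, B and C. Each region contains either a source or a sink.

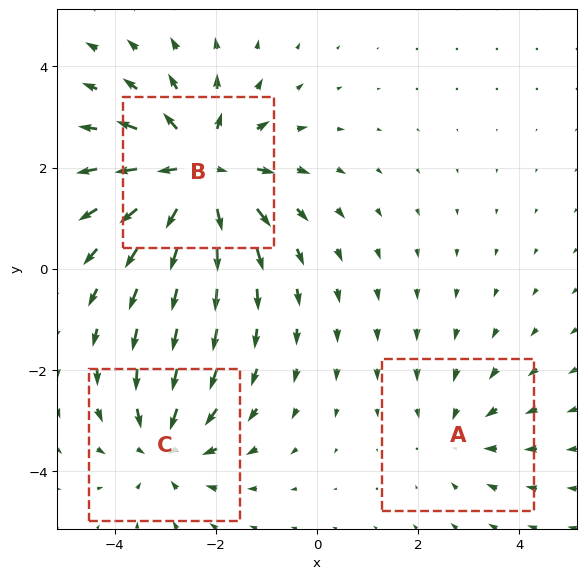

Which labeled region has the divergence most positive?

B

Divergence at each region's feature centre — A: about -2, B: about +5, C: about -3. Region B is most positive.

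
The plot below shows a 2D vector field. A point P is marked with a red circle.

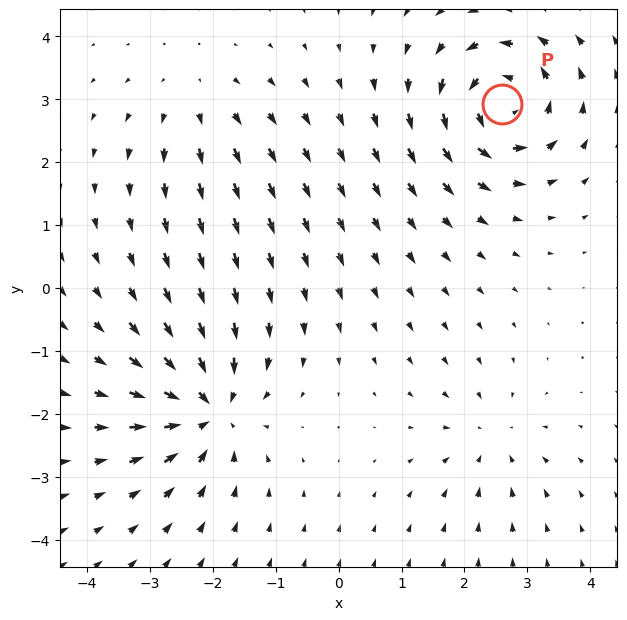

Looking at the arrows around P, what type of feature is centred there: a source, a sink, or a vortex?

vortex

At P (2.6, 2.9) the arrows circulate counterclockwise. Divergence ≈0, curl about +7 — near-zero divergence with nonzero curl is a vortex.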